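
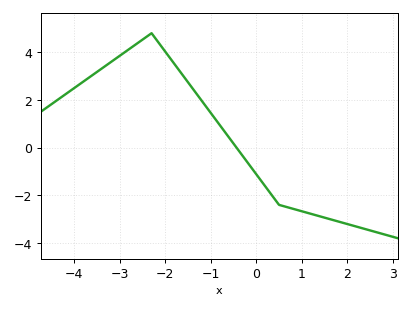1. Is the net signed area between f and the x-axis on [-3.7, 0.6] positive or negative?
positive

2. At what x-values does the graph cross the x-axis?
-0.4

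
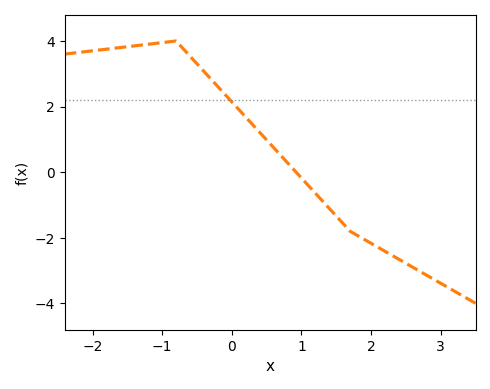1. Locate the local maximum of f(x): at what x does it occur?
-0.8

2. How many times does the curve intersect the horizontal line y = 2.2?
1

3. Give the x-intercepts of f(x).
0.924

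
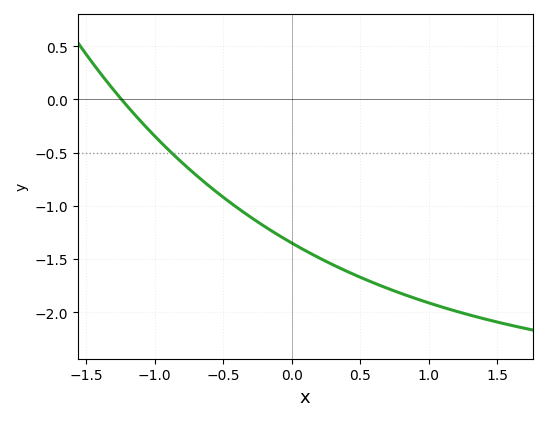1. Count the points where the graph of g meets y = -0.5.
1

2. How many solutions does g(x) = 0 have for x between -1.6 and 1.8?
1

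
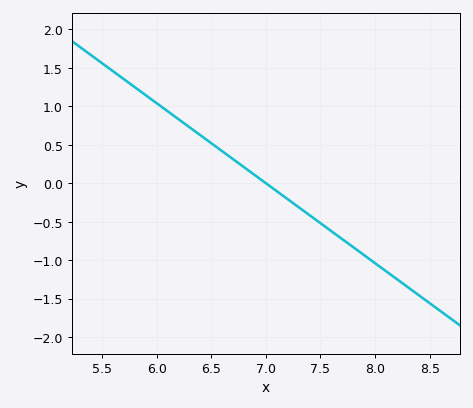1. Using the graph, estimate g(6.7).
0.3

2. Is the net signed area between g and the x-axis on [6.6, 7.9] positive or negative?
negative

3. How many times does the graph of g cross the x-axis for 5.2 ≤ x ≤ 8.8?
1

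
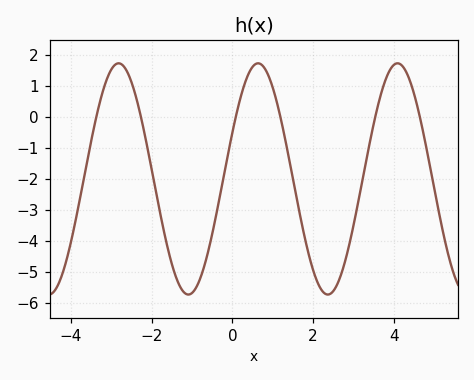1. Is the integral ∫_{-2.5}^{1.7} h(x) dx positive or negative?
negative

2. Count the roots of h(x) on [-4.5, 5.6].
6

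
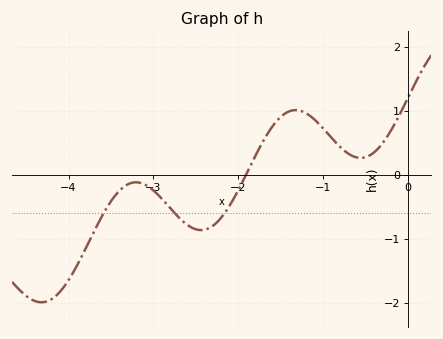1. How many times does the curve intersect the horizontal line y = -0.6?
3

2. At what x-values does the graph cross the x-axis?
-1.9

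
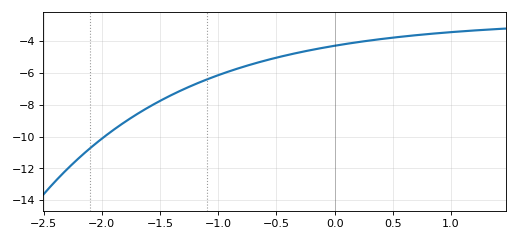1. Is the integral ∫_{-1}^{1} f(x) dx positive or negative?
negative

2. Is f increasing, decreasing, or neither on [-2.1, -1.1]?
increasing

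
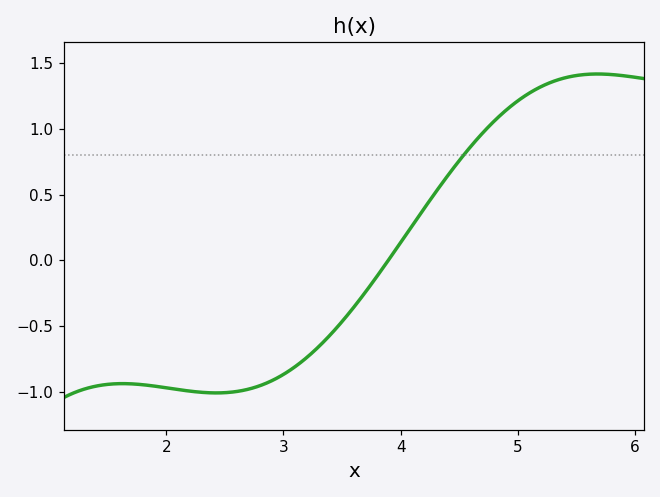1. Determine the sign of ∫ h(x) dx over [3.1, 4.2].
negative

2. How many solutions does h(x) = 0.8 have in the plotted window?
1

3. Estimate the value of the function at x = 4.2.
0.4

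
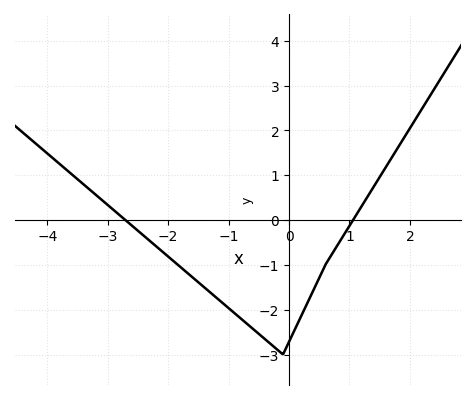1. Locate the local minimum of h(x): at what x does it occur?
-0.1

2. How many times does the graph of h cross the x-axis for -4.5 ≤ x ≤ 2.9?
2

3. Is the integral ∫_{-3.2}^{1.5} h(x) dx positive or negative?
negative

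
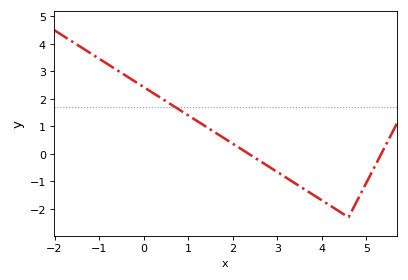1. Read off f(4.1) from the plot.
-1.79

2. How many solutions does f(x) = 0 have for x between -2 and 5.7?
2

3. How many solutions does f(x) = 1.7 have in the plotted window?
1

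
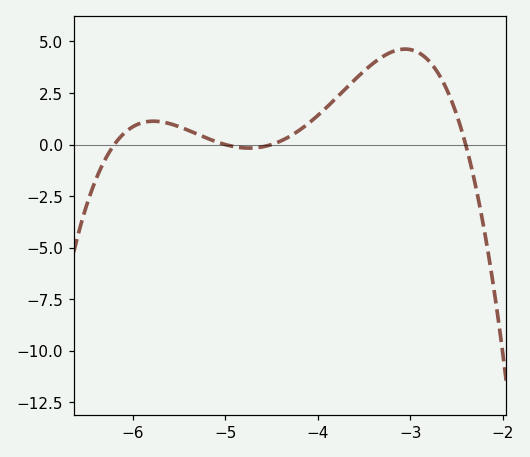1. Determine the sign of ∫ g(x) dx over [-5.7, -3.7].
positive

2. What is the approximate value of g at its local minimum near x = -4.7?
-0.171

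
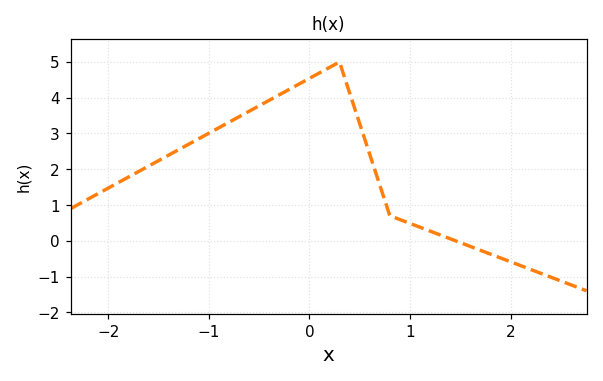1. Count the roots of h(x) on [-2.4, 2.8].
1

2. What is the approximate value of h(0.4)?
4.14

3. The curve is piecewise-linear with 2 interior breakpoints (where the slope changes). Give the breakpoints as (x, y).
(0.3, 5); (0.8, 0.7)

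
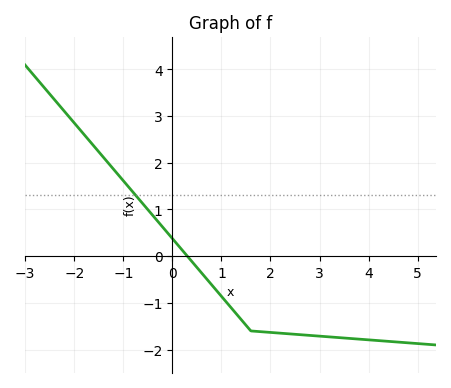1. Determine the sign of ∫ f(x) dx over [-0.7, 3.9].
negative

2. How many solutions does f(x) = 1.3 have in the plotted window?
1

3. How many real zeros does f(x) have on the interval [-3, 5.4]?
1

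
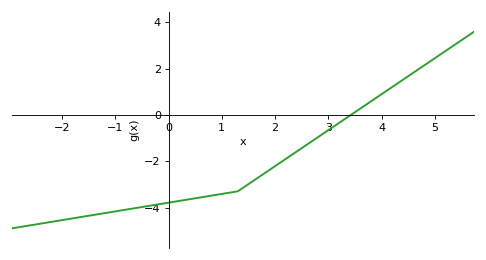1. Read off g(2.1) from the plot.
-2.06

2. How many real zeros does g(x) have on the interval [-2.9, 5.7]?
1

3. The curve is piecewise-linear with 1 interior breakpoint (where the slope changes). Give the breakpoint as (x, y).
(1.3, -3.3)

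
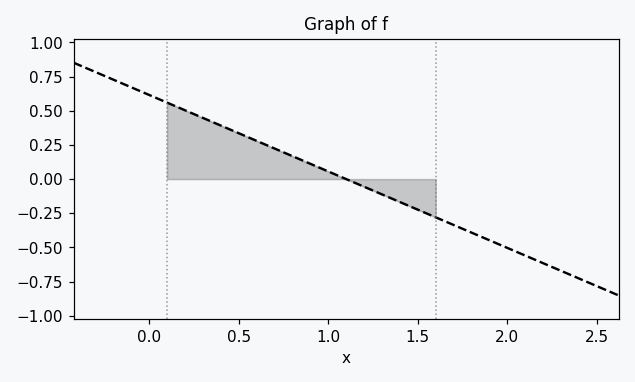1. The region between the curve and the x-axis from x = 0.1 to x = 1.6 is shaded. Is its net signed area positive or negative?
positive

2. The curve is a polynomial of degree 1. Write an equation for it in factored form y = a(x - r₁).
y = -0.56(x - 1.1)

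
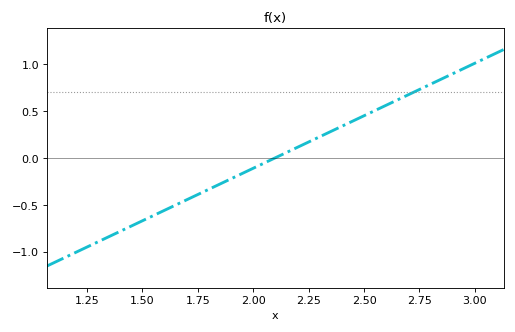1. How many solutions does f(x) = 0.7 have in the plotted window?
1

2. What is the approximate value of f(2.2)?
0.112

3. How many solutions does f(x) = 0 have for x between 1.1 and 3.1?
1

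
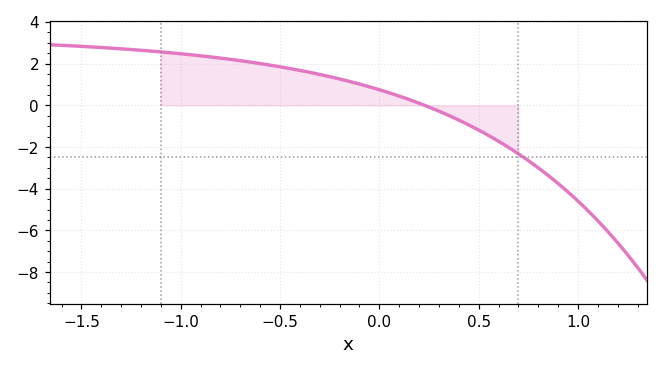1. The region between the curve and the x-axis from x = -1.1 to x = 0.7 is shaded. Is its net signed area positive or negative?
positive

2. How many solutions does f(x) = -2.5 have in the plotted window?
1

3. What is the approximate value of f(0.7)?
-2.4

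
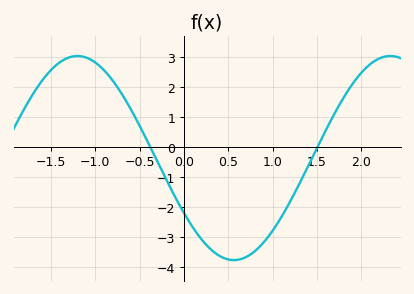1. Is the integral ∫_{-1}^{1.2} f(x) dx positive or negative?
negative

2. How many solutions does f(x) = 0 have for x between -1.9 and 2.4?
2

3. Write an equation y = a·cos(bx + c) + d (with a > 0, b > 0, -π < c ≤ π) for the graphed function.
y = 3.4cos(1.78x + 2.14) - 0.36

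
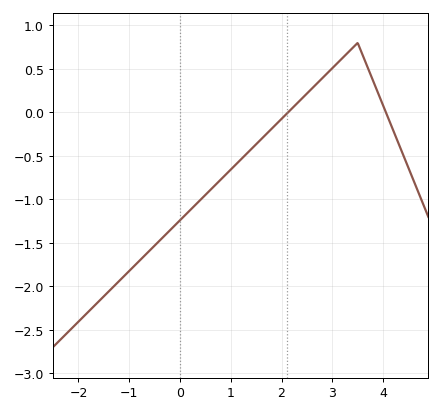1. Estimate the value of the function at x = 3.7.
0.5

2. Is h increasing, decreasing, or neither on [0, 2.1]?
increasing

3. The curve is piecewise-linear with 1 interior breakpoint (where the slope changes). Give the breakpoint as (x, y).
(3.5, 0.8)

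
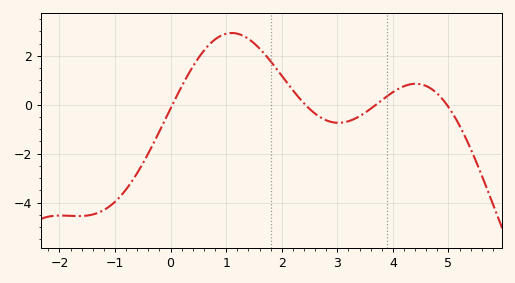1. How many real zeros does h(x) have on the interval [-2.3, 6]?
4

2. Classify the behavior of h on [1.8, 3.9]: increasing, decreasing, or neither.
neither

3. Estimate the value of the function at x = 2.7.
-0.52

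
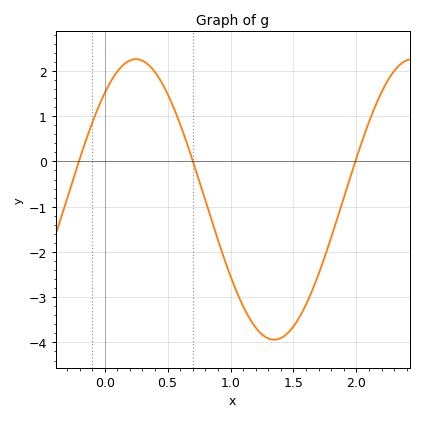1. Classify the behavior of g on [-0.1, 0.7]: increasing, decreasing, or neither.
neither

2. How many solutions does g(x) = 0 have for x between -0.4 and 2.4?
3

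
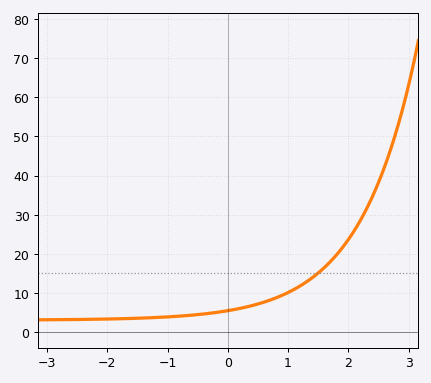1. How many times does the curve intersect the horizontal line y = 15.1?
1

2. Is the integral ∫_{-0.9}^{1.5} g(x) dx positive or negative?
positive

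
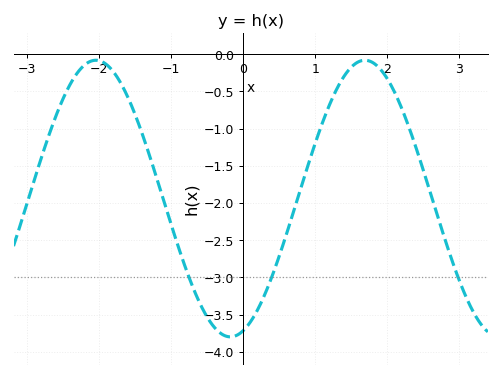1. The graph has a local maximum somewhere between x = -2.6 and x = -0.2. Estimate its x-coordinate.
-2.05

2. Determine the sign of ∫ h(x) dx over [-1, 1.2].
negative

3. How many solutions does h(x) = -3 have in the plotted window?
3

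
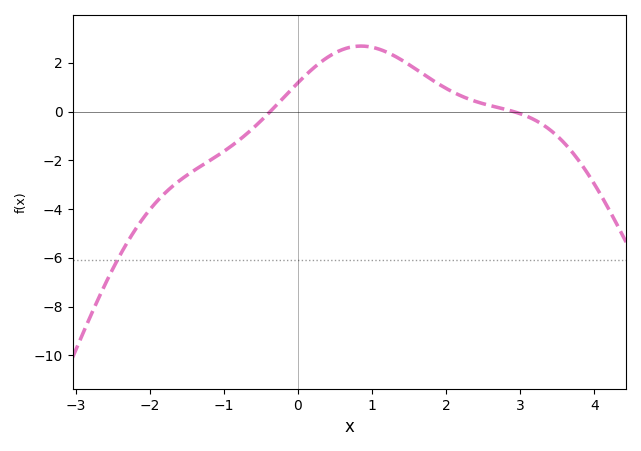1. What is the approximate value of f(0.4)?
2.23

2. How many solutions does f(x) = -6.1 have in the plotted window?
1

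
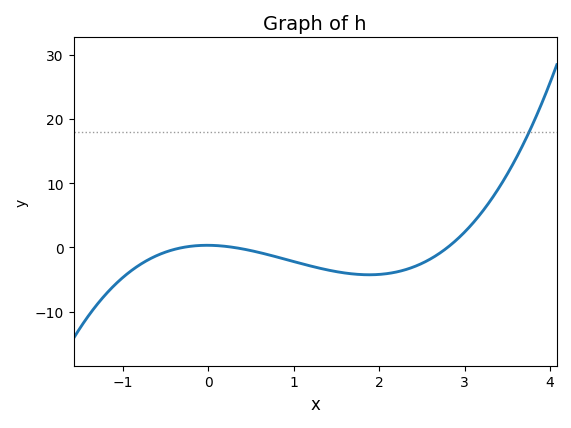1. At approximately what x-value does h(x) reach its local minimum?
1.88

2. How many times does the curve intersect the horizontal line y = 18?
1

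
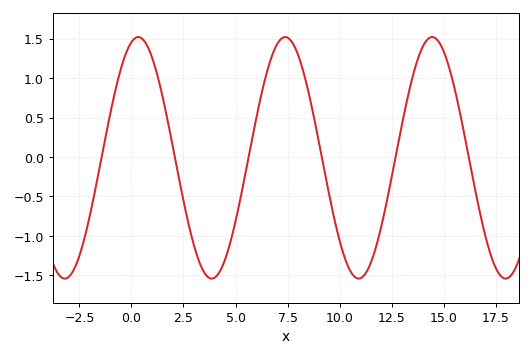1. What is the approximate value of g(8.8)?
0.45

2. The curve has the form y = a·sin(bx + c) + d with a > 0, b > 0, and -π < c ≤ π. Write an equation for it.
y = 1.53sin(0.89x + 1.3) - 0.01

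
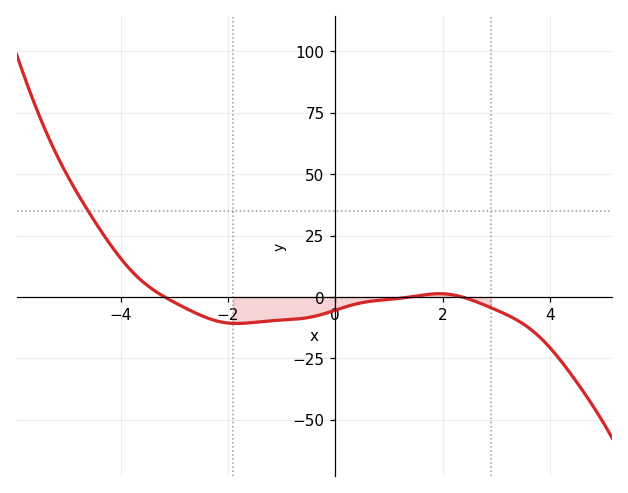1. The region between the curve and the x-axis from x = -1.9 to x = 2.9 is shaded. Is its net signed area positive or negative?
negative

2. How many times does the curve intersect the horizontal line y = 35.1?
1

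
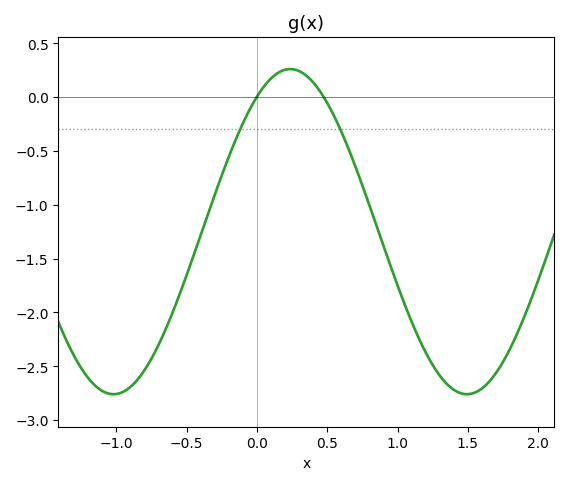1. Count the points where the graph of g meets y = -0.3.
2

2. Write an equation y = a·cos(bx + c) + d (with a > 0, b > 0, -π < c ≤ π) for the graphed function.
y = 1.51cos(2.5x - 0.59) - 1.25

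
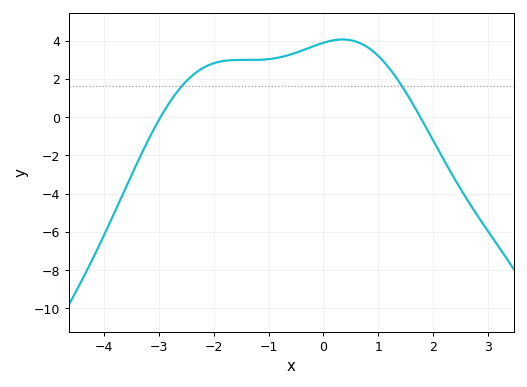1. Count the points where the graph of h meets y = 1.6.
2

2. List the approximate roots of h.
-3, 1.8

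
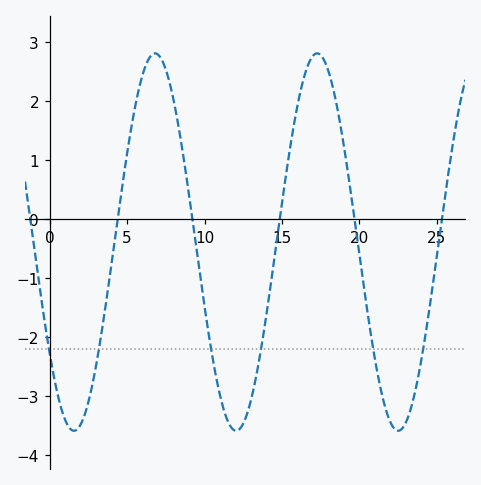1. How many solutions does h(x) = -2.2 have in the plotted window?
6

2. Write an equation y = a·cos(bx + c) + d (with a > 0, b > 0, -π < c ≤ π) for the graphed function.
y = 3.2cos(0.6x + 2.2) - 0.39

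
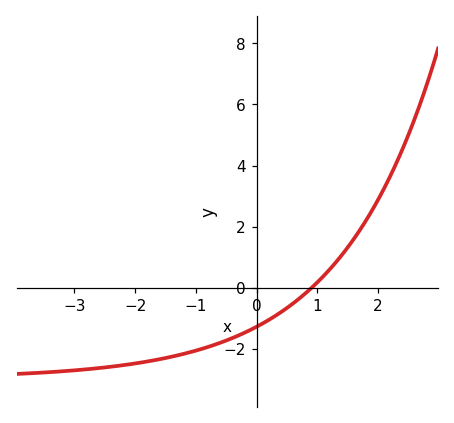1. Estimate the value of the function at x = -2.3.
-2.6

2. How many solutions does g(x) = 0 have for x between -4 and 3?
1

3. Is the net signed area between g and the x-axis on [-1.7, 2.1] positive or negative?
negative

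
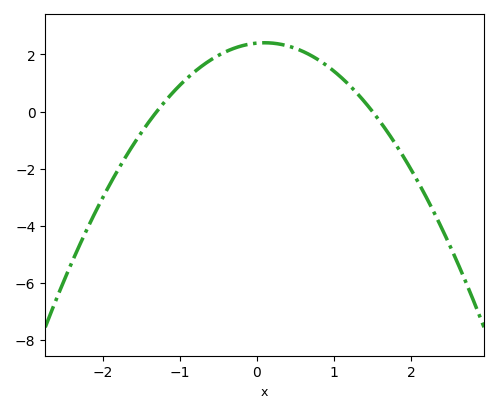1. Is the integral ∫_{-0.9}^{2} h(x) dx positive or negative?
positive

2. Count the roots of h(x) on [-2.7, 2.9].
2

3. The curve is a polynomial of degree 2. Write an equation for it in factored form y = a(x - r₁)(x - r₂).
y = -1.23(x + 1.3)(x - 1.5)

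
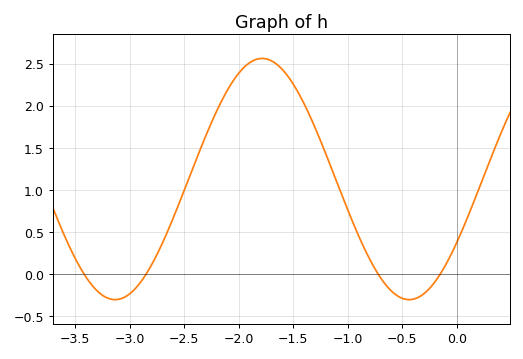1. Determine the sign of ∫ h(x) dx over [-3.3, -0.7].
positive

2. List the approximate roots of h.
-3.42, -2.85, -0.721, -0.154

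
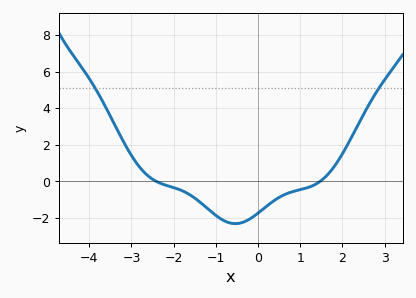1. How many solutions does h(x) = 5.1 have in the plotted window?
2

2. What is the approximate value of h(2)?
1.51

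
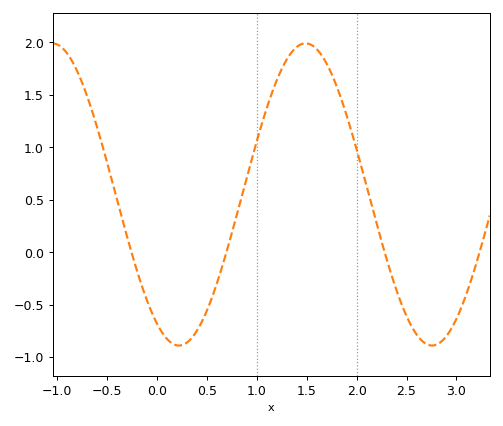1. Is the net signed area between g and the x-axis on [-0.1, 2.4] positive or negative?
positive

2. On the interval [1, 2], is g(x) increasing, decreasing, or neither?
neither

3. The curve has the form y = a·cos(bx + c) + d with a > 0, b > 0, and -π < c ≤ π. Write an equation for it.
y = 1.44cos(2.5x + 2.6) + 0.55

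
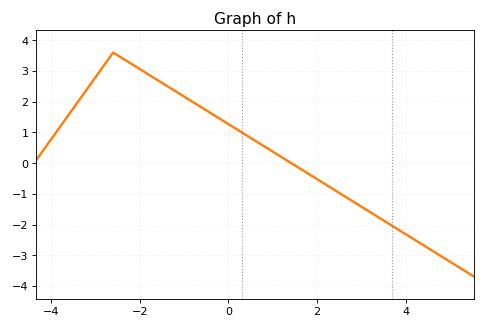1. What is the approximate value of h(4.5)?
-2.8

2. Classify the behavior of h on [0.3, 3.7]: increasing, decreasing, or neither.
decreasing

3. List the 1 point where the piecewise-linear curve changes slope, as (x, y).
(-2.6, 3.6)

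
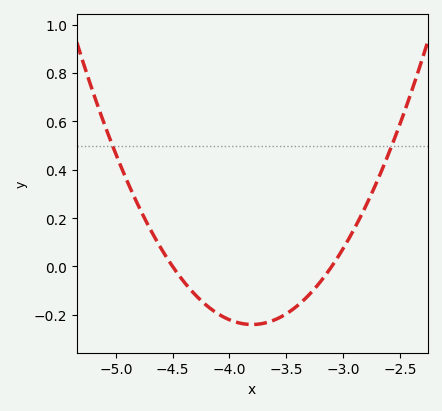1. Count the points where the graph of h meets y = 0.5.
2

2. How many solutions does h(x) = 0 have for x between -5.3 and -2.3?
2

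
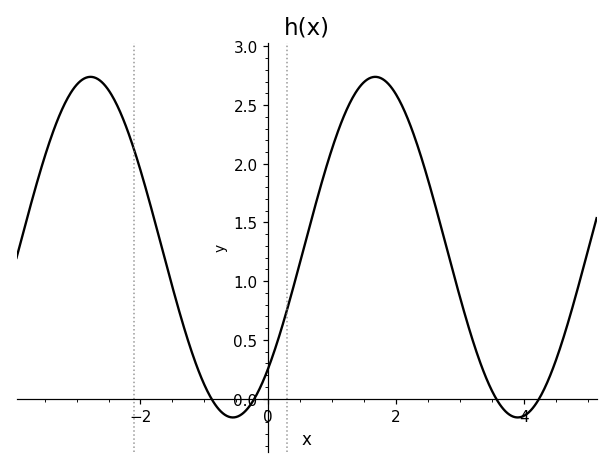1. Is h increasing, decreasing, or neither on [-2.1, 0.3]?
neither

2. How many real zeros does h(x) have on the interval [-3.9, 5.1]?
4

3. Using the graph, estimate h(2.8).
1.25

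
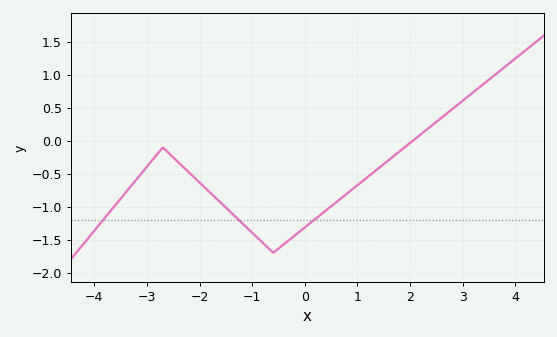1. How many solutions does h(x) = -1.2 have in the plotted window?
3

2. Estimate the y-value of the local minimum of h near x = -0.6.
-1.7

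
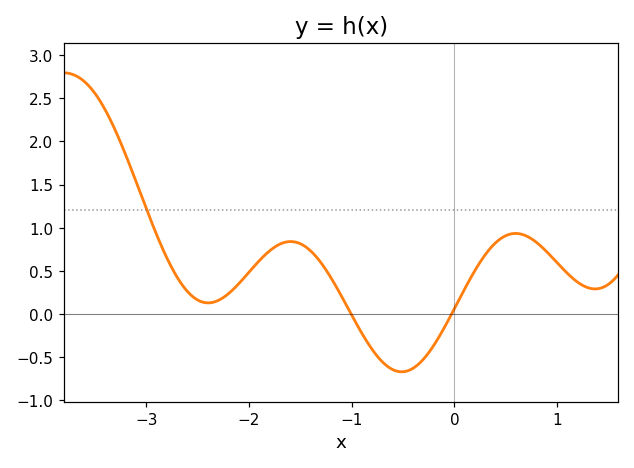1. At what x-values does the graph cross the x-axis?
-1, 0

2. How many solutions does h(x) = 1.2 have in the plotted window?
1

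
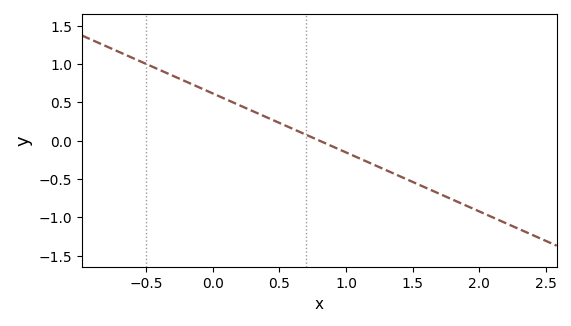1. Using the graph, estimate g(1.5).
-0.55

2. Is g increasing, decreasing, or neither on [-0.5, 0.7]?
decreasing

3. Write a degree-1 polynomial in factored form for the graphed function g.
y = -0.77(x - 0.8)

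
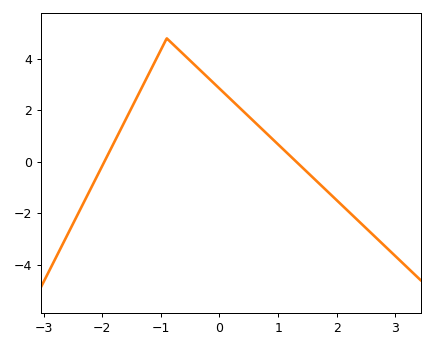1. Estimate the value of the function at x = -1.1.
3.8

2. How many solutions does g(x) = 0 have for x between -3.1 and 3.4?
2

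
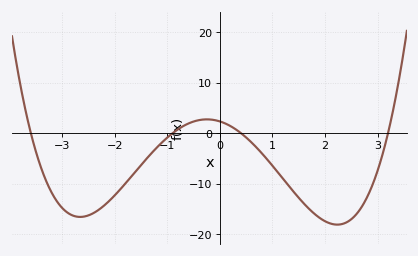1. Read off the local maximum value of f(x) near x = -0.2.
2.73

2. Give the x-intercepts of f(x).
-3.6, -0.9, 0.4, 3.2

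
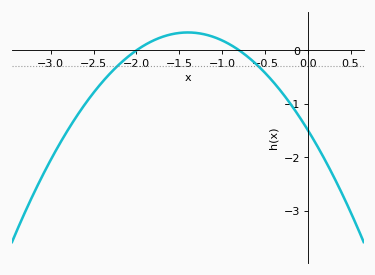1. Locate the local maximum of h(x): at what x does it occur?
-1.4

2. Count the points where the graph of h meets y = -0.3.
2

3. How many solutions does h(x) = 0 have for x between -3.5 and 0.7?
2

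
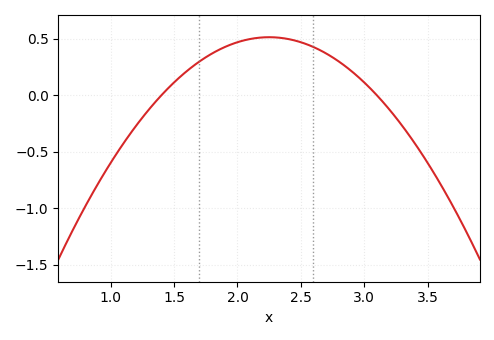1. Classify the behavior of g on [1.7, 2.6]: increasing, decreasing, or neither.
neither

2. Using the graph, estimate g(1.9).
0.45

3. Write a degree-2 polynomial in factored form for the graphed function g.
y = -0.71(x - 1.4)(x - 3.1)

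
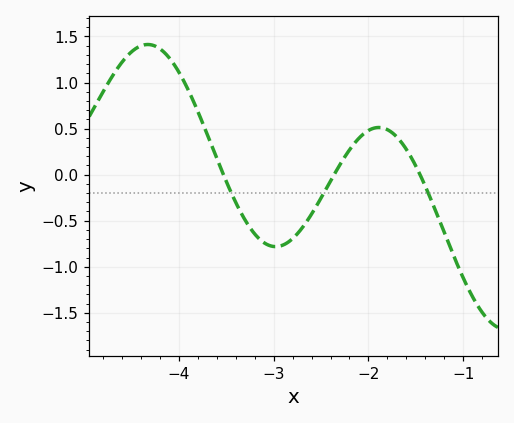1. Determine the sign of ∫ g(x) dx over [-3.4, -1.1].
negative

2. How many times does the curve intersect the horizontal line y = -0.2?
3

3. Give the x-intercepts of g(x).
-3.53, -2.36, -1.46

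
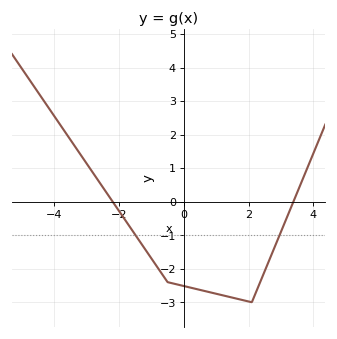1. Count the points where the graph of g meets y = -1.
2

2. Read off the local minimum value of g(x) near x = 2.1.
-3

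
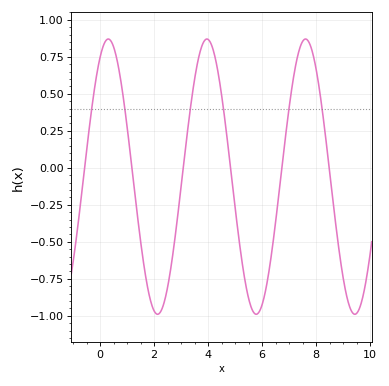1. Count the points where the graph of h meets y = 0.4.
6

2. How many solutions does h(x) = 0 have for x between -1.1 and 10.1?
6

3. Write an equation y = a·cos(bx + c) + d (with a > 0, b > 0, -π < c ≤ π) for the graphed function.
y = 0.93cos(1.72x - 0.52) - 0.06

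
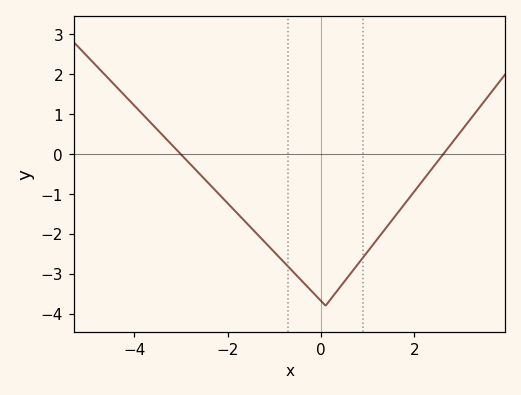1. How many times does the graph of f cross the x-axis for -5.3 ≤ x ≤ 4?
2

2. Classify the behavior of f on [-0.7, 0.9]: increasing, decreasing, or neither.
neither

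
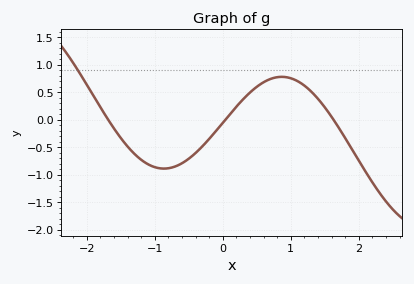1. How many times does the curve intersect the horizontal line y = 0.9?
1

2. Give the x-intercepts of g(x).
-1.7, 0, 1.6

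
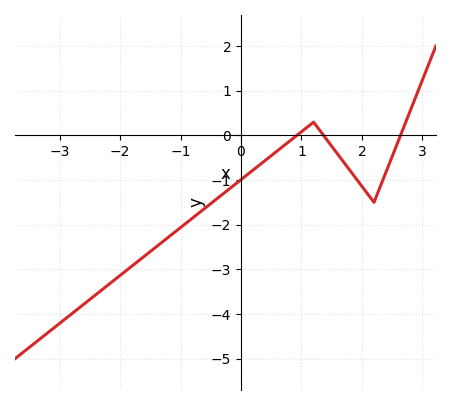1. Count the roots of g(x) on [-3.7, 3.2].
3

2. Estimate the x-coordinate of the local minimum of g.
2.2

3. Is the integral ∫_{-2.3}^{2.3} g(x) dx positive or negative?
negative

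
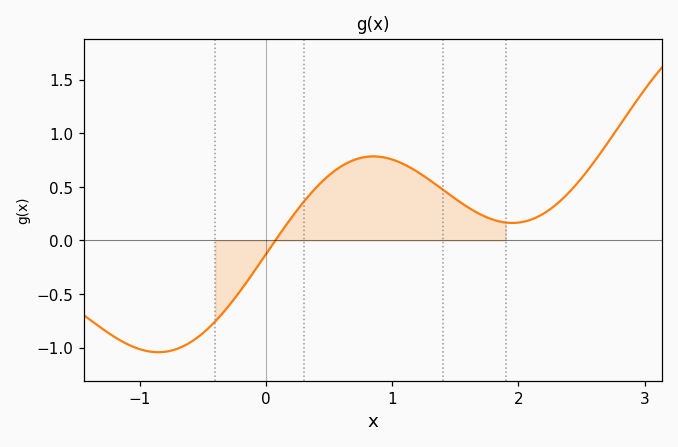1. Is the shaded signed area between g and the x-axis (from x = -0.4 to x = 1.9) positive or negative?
positive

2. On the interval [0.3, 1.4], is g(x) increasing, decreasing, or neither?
neither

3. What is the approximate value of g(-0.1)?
-0.301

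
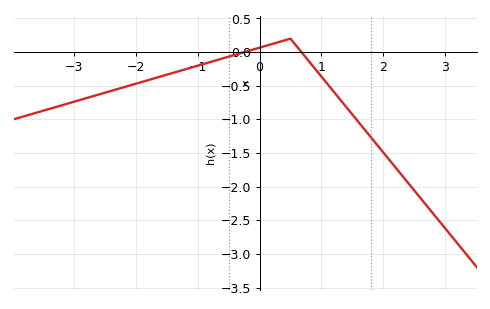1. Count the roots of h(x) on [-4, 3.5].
2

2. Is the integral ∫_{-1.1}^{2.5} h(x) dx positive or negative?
negative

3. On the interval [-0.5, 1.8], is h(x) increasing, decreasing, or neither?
neither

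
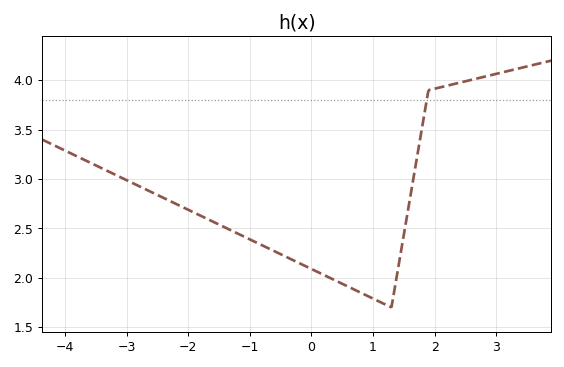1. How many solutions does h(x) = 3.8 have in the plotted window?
1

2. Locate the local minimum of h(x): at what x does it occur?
1.3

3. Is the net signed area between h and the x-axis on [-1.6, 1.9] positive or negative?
positive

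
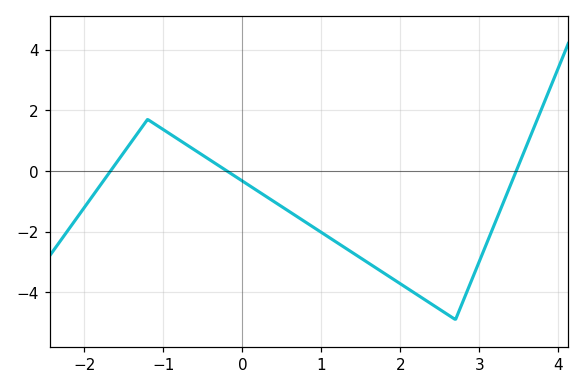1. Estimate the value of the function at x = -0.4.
0.346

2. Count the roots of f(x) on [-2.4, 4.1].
3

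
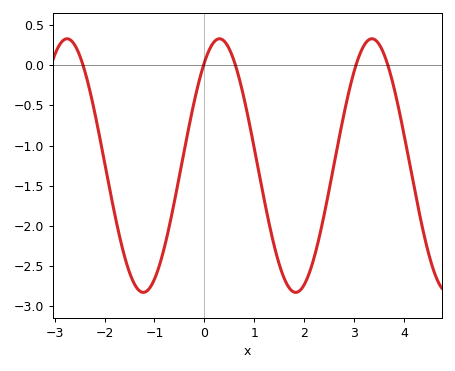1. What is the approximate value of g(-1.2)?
-2.83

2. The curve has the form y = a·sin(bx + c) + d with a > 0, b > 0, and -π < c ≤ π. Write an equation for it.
y = 1.58sin(2.06x + 0.95) - 1.25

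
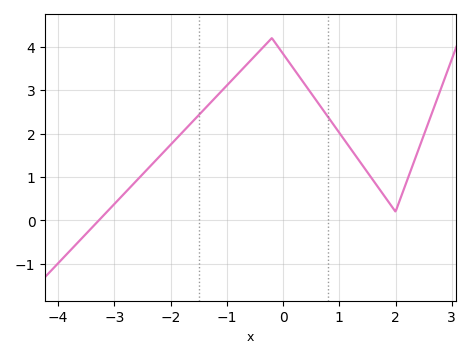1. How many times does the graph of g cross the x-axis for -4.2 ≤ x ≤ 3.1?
1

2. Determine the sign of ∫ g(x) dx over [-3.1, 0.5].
positive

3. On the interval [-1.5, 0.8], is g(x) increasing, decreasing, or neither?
neither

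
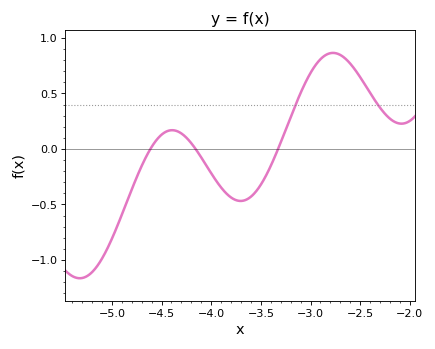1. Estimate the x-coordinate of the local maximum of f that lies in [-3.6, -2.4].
-2.75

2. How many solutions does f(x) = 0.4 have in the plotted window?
2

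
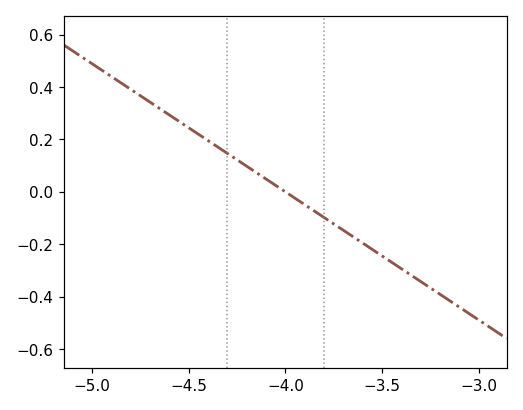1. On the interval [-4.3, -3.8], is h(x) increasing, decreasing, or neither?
decreasing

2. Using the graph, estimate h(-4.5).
0.24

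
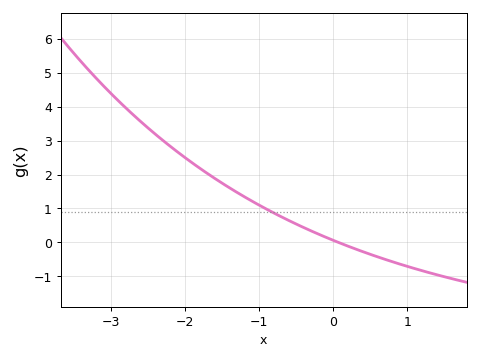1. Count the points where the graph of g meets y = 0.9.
1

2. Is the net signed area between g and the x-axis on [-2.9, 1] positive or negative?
positive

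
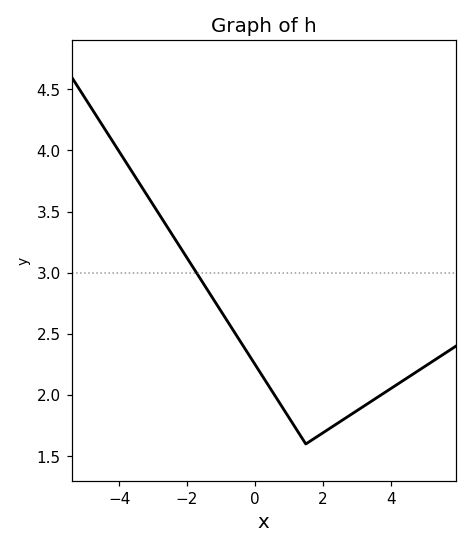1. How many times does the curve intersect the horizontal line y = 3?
1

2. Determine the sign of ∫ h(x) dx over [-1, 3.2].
positive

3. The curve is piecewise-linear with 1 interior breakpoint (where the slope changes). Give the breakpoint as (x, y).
(1.5, 1.6)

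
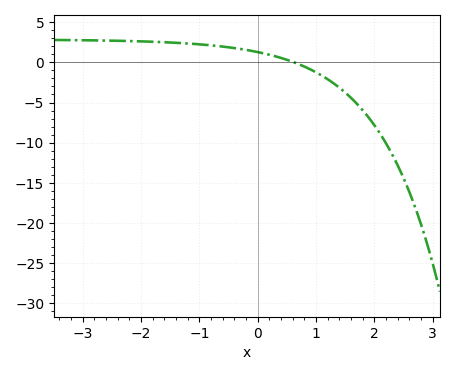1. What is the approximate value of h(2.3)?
-11.4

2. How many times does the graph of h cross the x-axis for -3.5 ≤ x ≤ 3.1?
1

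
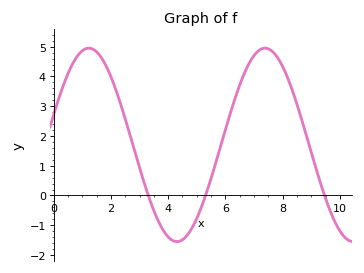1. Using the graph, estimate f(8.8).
2.1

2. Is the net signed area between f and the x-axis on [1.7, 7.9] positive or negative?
positive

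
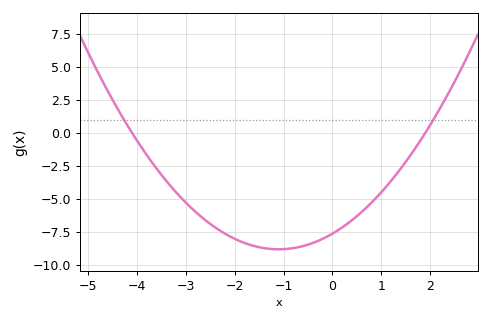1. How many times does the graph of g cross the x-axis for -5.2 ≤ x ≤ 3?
2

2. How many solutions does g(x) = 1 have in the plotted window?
2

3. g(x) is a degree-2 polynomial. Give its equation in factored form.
y = 0.98(x + 4.1)(x - 1.9)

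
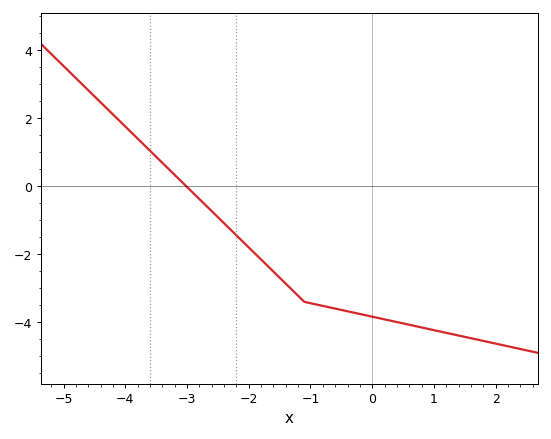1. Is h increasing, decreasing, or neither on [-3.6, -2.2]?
decreasing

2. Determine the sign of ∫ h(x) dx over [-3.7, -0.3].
negative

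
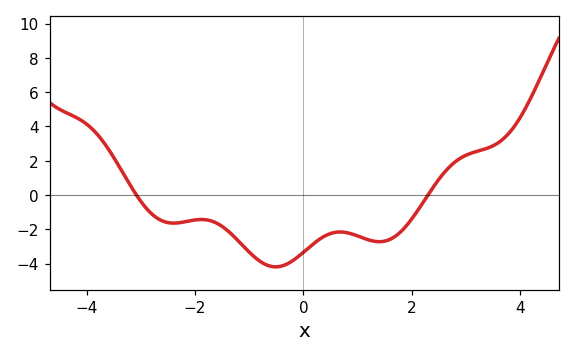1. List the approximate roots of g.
-3.08, 2.3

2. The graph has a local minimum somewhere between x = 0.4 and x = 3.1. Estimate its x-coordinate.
1.4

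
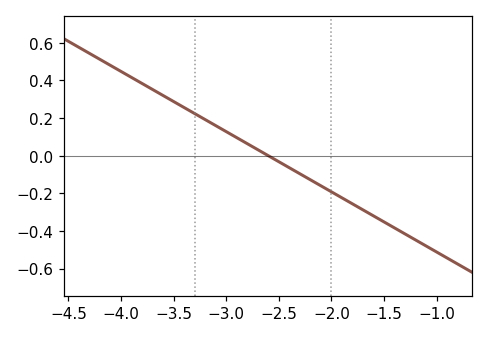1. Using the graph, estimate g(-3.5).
0.28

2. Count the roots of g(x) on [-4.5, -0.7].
1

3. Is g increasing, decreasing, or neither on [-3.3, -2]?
decreasing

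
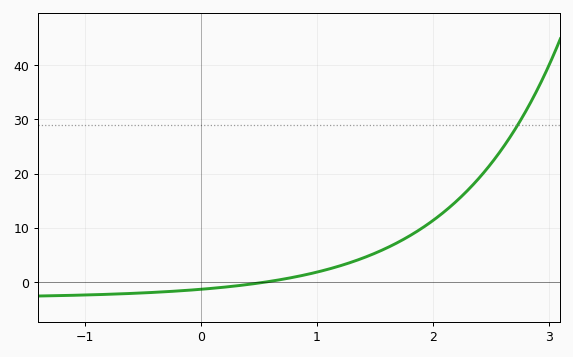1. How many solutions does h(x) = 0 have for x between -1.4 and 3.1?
1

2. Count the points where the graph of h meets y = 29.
1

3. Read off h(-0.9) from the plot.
-2.33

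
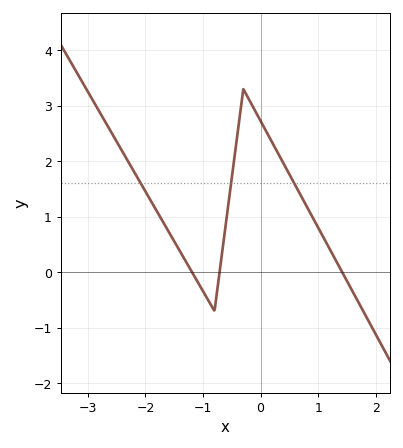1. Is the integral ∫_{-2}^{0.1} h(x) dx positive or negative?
positive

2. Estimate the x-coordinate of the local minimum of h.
-0.8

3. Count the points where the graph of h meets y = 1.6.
3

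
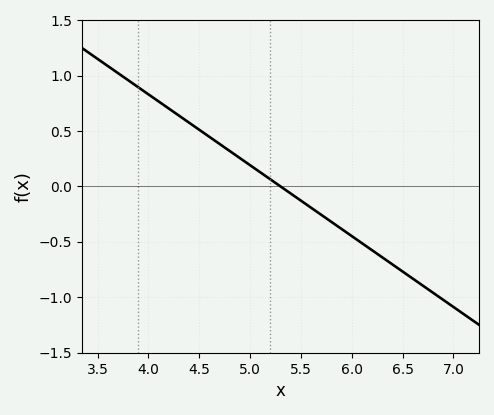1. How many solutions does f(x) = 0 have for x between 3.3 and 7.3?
1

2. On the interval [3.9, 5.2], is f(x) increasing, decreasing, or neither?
decreasing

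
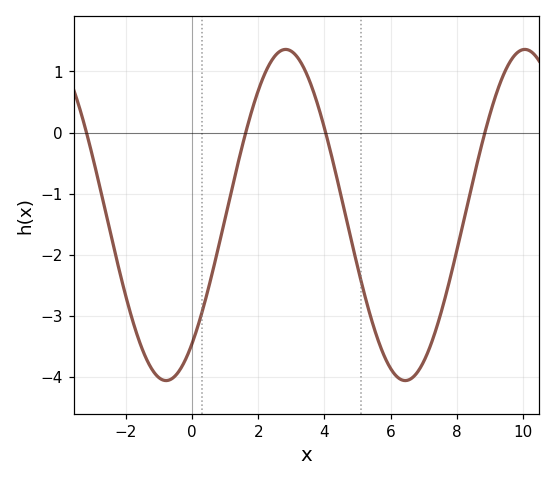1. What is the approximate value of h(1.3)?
-0.7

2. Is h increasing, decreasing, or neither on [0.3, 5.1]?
neither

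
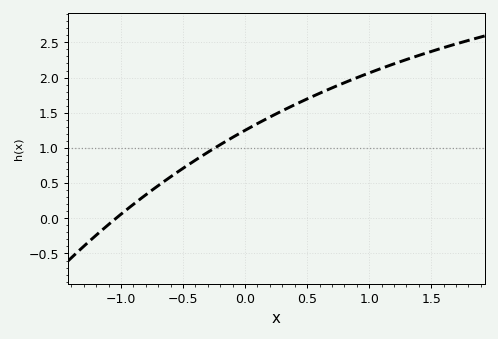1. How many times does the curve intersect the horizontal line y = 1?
1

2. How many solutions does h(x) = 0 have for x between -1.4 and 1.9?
1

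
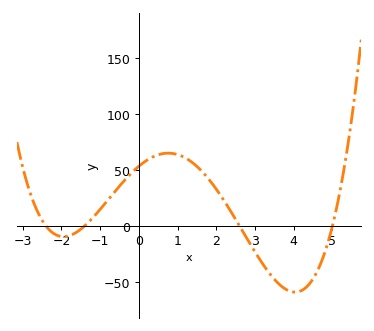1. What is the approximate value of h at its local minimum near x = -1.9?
-9.55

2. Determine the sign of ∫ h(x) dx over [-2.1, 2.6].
positive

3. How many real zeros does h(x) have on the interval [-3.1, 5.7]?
4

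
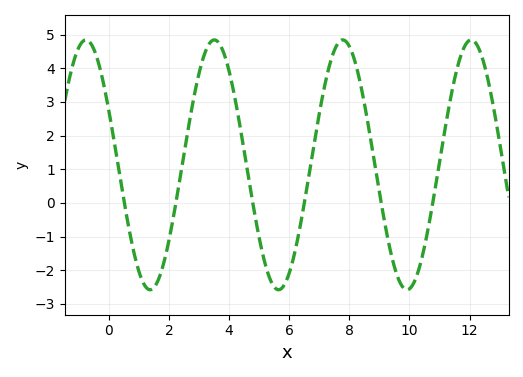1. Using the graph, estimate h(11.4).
3.3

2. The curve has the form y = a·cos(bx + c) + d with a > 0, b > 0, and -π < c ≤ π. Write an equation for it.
y = 3.71cos(1.5x + 1.1) + 1.13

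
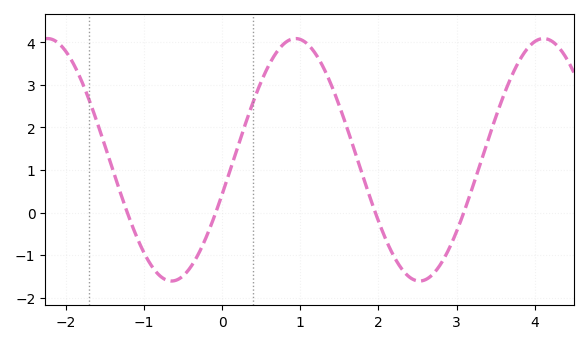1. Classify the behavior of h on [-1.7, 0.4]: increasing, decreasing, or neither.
neither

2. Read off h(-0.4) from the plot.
-1.3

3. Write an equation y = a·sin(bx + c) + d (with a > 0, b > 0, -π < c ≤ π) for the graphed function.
y = 2.85sin(2x - 0.29) + 1.24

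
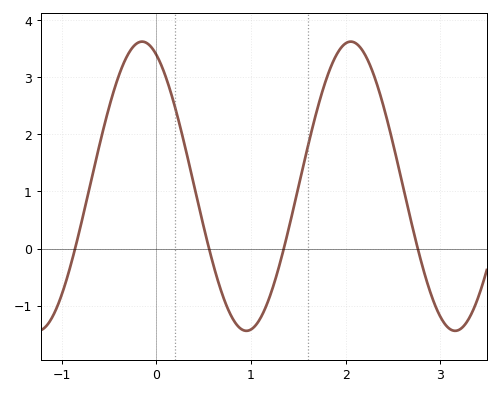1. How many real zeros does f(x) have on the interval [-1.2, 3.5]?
4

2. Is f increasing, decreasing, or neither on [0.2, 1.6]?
neither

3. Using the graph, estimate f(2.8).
-0.249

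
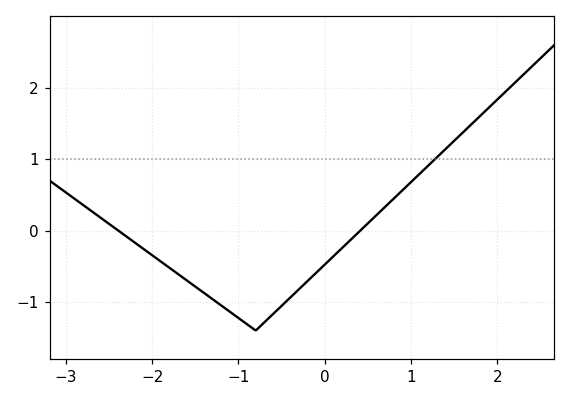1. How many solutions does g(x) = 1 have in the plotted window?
1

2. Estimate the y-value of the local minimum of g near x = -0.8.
-1.4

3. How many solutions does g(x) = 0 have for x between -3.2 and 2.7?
2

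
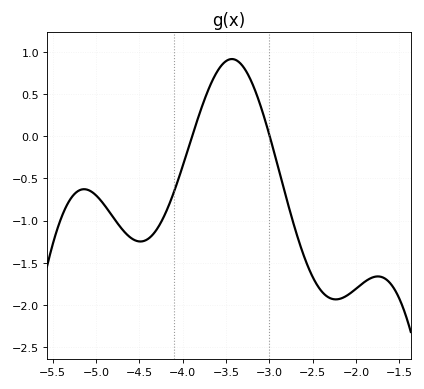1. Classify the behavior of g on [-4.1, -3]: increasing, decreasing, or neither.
neither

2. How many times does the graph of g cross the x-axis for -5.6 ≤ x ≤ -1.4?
2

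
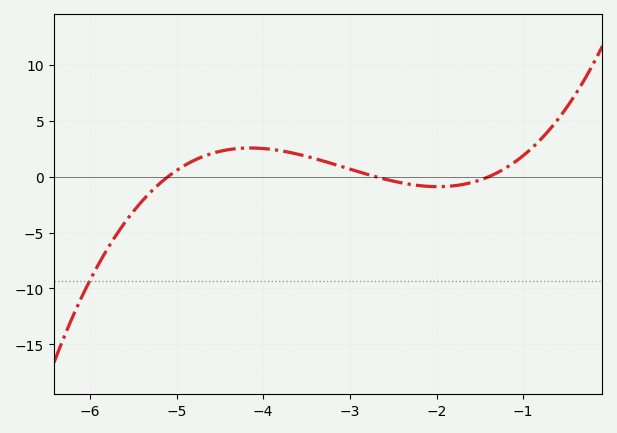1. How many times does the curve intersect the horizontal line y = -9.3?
1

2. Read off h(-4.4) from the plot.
2.43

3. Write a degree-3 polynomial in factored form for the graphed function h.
y = 0.68(x + 5.1)(x + 2.7)(x + 1.4)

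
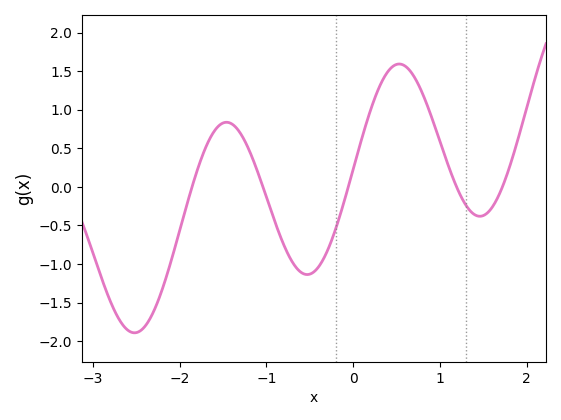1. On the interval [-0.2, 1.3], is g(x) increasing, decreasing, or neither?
neither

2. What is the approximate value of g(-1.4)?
0.818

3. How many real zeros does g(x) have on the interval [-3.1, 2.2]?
5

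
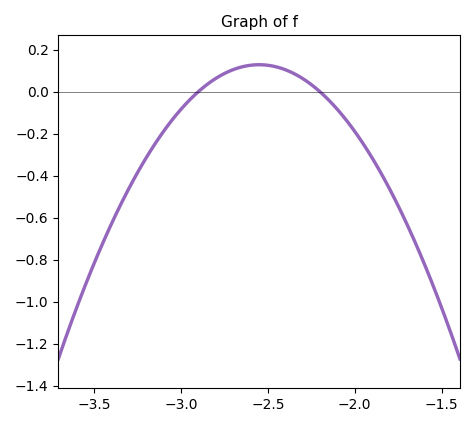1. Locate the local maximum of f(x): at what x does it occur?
-2.55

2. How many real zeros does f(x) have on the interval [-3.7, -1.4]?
2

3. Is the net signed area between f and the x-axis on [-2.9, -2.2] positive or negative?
positive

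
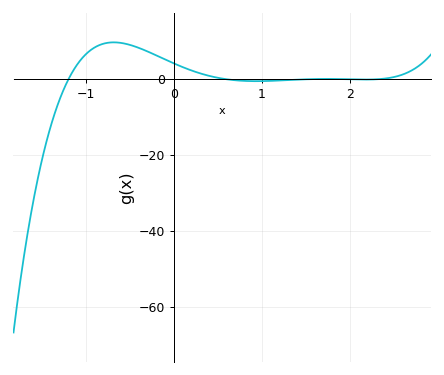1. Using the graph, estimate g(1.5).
0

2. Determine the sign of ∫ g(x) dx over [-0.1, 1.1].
positive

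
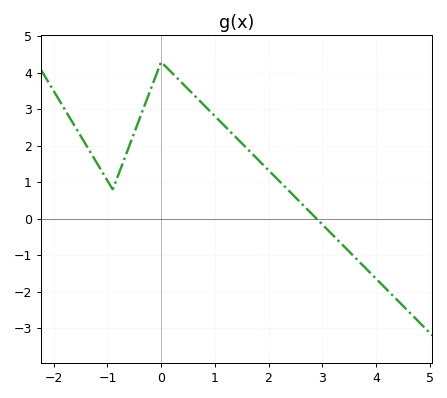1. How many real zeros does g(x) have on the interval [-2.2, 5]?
1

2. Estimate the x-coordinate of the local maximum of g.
-0.001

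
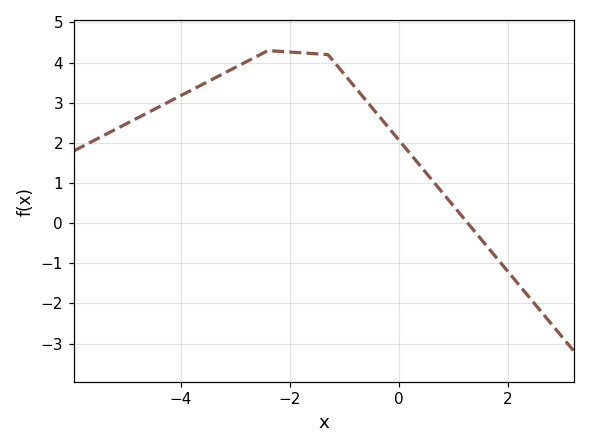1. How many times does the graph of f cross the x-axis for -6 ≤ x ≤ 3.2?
1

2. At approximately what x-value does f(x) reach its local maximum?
-2.4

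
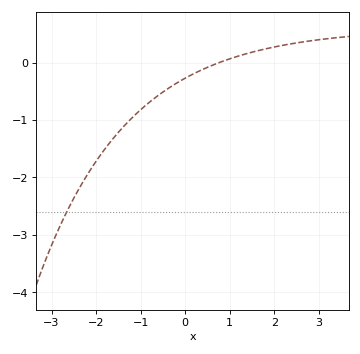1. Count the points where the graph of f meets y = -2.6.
1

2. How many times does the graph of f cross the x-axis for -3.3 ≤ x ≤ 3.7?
1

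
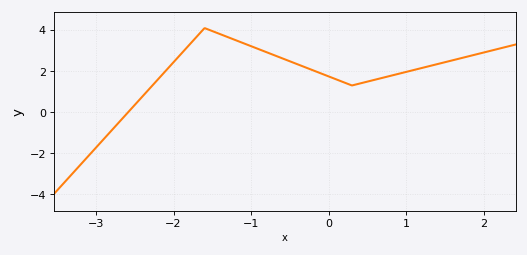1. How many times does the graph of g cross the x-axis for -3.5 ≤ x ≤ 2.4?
1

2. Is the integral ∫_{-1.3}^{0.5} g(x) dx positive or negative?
positive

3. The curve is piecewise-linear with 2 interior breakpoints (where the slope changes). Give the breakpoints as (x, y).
(-1.6, 4.1); (0.3, 1.3)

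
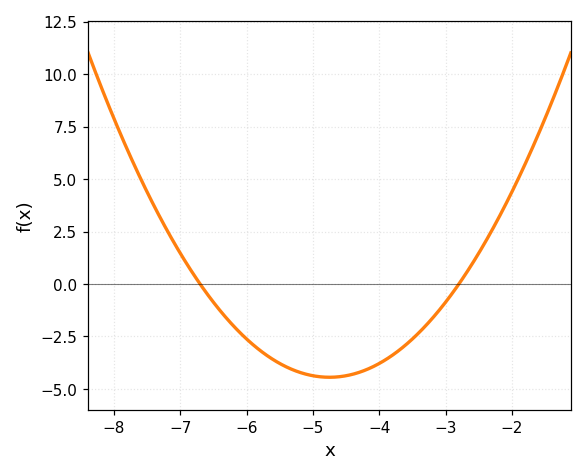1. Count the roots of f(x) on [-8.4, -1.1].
2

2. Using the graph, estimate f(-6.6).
-0.4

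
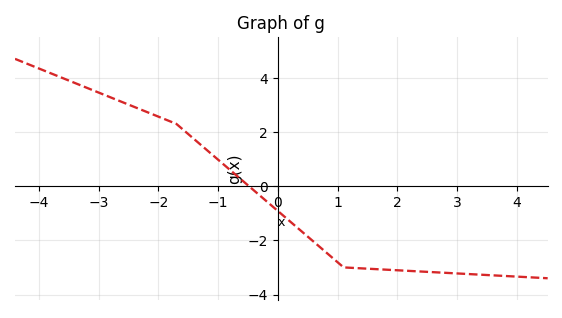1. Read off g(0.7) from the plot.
-2.2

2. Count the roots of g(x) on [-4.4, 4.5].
1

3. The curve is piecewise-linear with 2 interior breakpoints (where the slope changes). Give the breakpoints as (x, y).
(-1.7, 2.3); (1.1, -3)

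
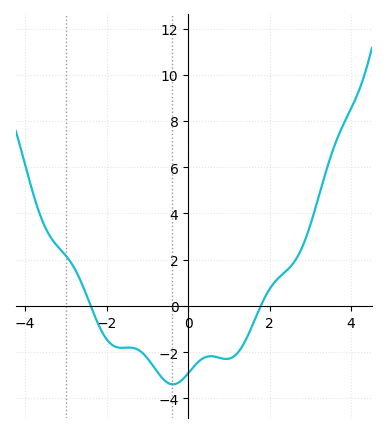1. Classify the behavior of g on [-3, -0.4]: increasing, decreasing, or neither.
neither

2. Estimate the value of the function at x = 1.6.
-0.744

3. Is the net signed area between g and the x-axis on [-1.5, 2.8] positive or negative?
negative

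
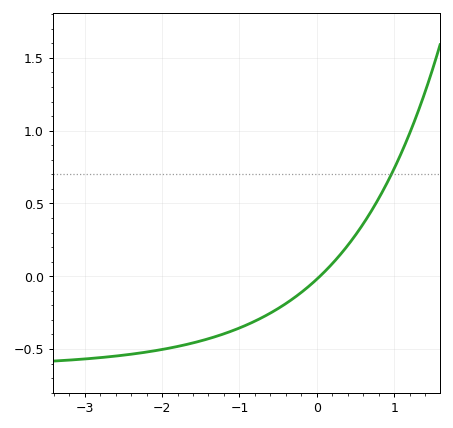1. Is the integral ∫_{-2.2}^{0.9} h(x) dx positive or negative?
negative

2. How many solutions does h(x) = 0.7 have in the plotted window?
1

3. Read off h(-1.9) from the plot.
-0.494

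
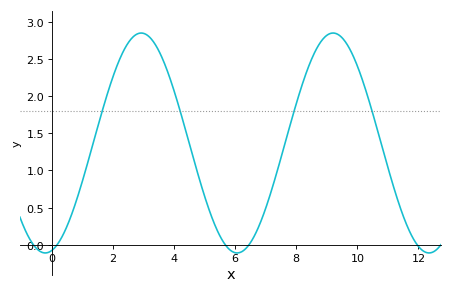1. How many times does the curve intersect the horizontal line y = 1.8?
4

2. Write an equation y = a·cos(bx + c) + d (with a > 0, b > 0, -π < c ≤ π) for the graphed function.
y = 1.48cos(1x - 2.9) + 1.37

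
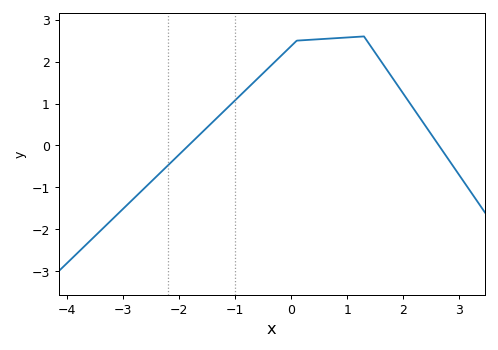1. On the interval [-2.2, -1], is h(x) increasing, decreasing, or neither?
increasing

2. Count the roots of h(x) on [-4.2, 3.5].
2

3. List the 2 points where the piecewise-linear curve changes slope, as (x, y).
(0.1, 2.5); (1.3, 2.6)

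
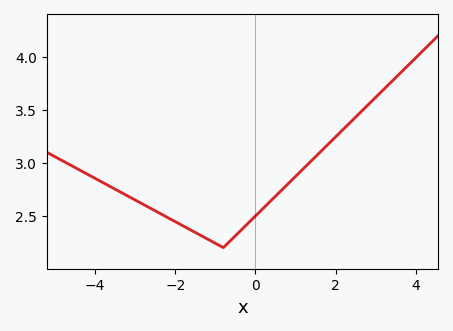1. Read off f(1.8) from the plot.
3.15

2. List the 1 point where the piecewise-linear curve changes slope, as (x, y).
(-0.8, 2.2)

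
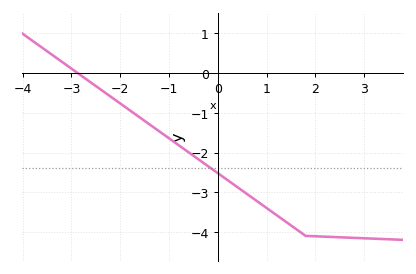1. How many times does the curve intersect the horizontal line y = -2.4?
1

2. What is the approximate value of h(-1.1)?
-1.55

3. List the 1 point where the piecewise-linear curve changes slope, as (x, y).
(1.8, -4.1)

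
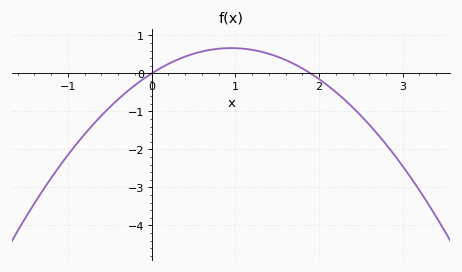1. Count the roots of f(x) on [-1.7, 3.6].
2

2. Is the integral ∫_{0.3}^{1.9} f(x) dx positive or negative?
positive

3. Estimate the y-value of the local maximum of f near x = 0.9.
0.668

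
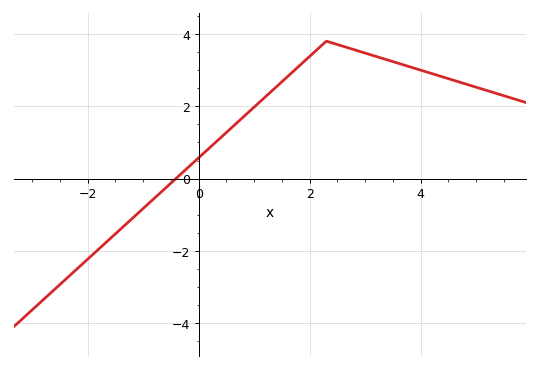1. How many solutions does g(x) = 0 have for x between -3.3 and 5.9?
1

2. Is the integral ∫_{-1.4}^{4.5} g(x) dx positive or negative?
positive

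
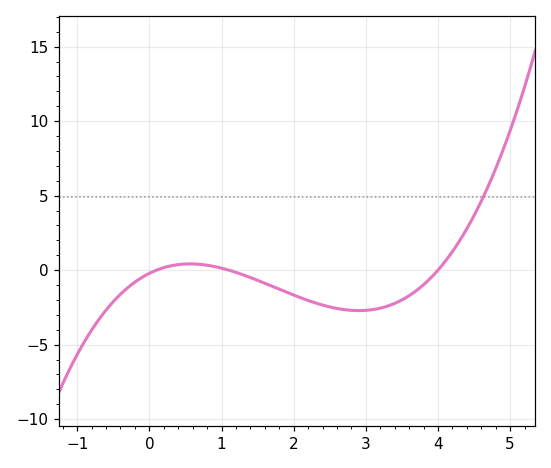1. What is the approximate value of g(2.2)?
-2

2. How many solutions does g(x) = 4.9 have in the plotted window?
1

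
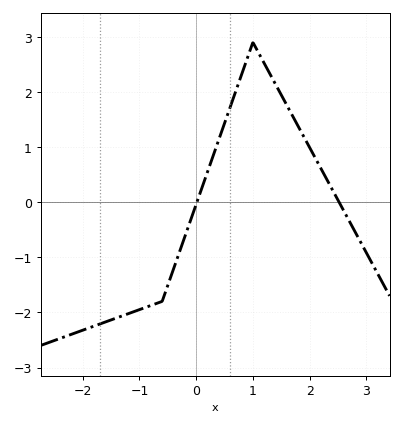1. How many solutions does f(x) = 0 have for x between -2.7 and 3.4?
2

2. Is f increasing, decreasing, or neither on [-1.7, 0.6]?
increasing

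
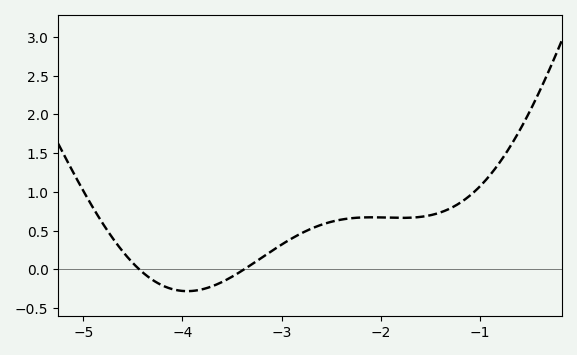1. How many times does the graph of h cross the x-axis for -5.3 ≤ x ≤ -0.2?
2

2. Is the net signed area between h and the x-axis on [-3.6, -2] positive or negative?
positive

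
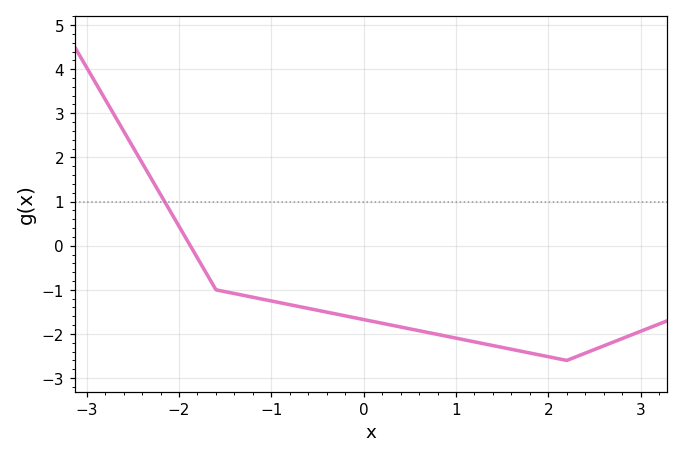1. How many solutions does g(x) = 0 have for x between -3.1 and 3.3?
1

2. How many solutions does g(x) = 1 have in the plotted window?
1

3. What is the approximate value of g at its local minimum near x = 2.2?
-2.6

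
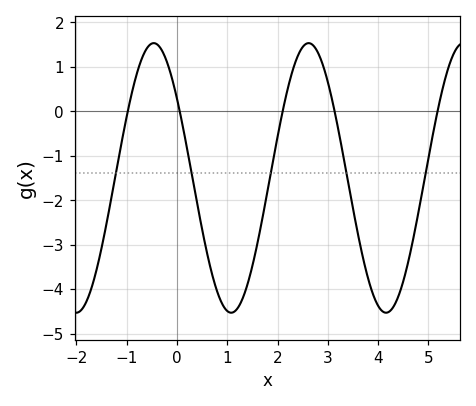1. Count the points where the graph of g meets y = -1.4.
5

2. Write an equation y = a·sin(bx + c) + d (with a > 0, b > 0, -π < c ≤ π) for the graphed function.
y = 3.03sin(2x + 2.5) - 1.5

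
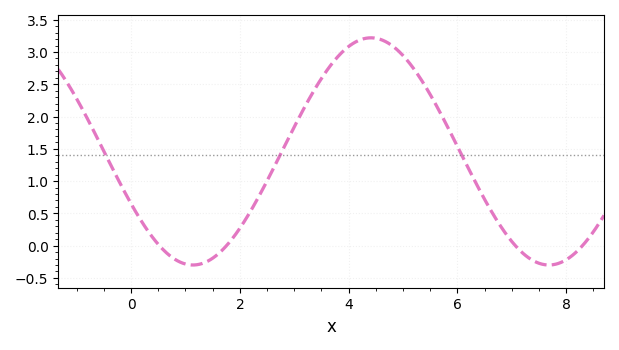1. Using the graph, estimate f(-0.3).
1.13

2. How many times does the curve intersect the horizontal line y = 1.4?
3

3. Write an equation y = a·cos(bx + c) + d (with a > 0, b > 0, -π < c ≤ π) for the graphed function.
y = 1.76cos(0.96x + 2.05) + 1.46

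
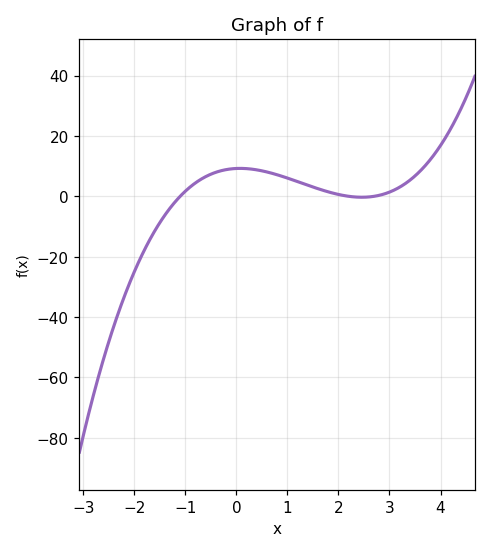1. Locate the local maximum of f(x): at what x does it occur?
0.076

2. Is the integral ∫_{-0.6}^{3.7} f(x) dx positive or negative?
positive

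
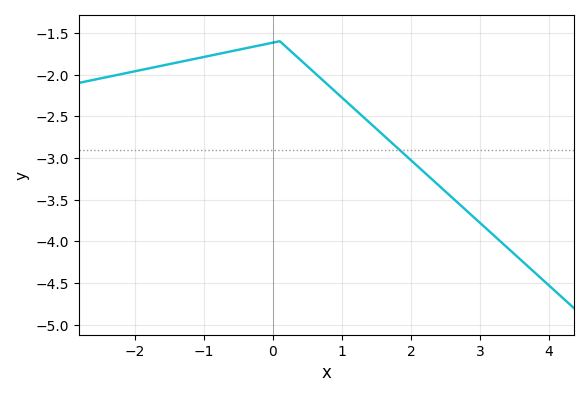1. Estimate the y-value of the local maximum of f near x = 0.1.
-1.6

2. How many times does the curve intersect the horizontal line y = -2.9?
1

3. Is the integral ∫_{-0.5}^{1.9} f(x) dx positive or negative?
negative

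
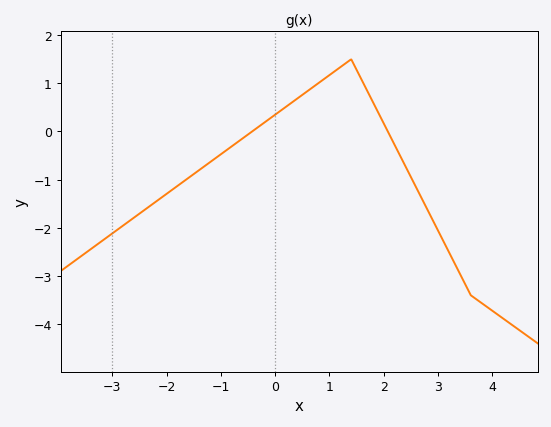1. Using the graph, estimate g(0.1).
0.4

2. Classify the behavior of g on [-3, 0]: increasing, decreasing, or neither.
increasing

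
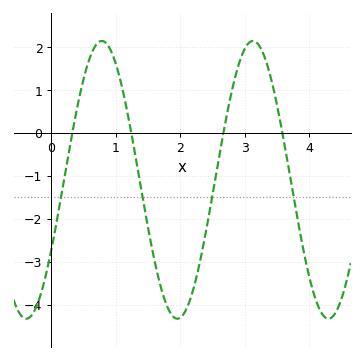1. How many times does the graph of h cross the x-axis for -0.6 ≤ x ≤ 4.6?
4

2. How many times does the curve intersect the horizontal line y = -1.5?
4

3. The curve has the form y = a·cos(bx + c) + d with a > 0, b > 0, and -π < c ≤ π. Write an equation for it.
y = 3.24cos(2.7x - 2.1) - 1.09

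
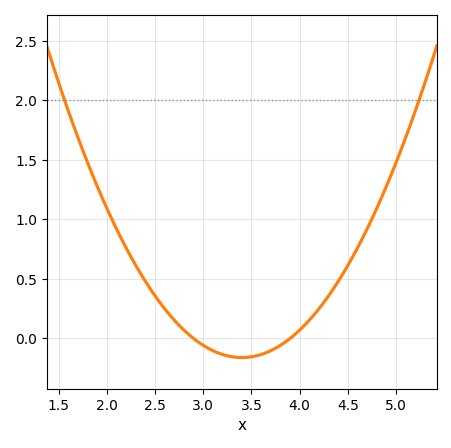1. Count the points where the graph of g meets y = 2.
2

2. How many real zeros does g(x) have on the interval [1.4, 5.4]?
2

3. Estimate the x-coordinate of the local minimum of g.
3.4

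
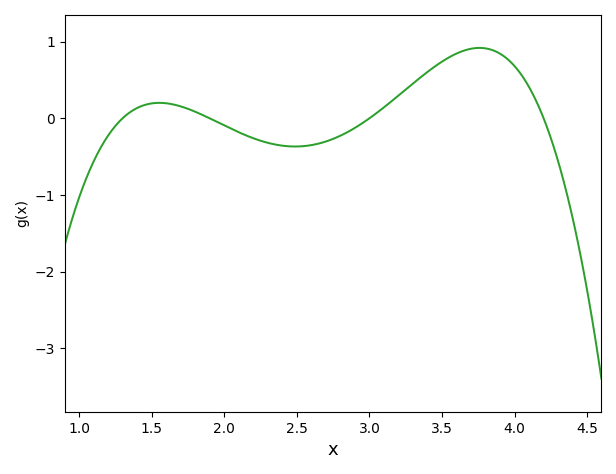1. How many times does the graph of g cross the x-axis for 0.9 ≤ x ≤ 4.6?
4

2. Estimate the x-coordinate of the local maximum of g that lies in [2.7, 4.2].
3.76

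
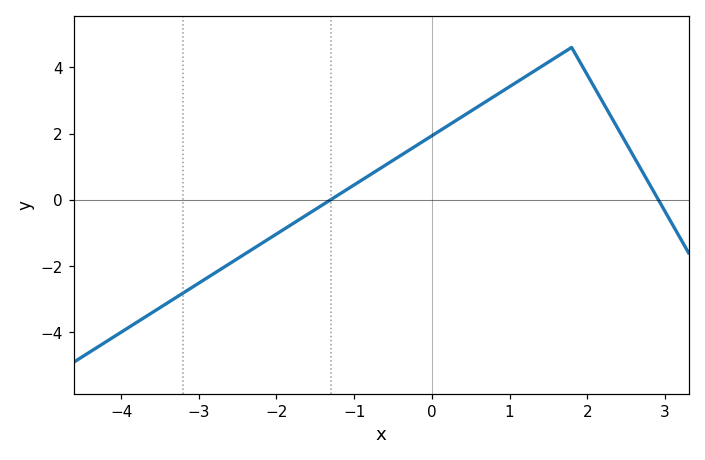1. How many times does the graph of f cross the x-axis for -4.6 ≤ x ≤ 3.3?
2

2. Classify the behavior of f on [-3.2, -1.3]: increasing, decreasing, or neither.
increasing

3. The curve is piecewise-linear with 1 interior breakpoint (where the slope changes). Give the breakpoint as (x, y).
(1.8, 4.6)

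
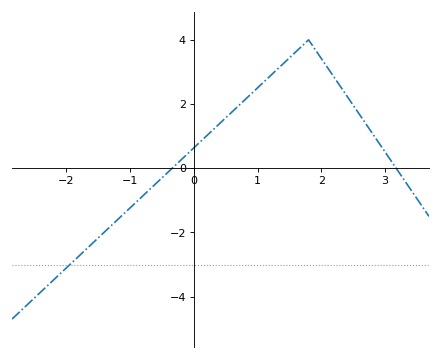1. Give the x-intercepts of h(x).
-0.3, 3.2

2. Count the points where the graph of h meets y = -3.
1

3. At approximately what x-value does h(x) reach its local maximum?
1.8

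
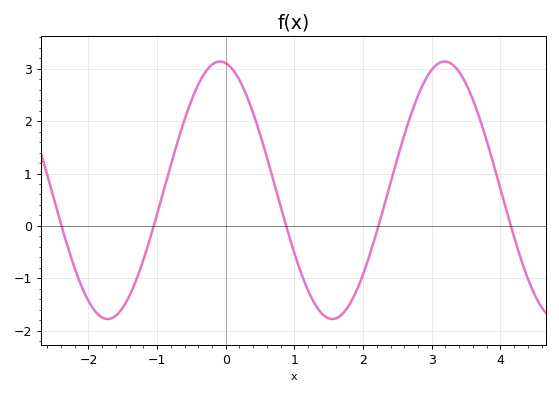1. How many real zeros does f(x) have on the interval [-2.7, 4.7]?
5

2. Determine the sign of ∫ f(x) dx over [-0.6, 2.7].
positive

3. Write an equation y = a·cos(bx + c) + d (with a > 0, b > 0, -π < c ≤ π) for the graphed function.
y = 2.46cos(1.9x + 0.16) + 0.68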